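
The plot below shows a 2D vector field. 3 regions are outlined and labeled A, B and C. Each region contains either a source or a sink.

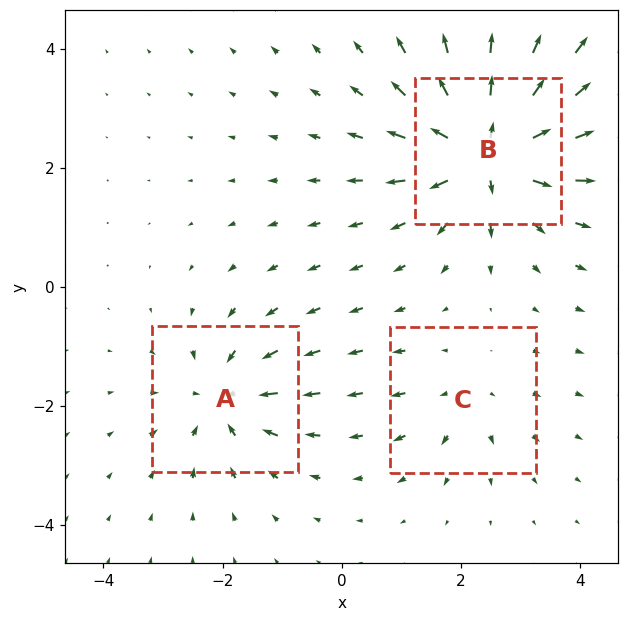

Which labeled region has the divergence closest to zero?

Divergence at each region's feature centre — A: about -4, B: about +6, C: about +2. Region C is closest to zero.

C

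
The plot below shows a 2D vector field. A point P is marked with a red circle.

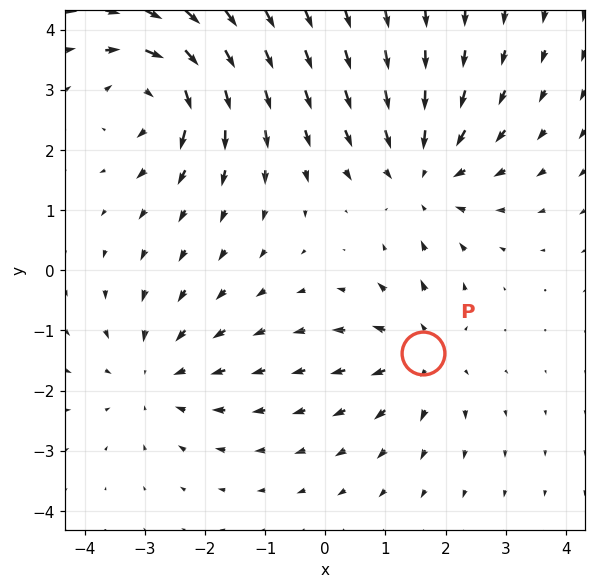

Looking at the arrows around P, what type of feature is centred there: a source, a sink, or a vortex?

source

At P (1.6, -1.4) the arrows spread outward. Divergence about +3, curl ≈0 — positive divergence with near-zero curl is a source.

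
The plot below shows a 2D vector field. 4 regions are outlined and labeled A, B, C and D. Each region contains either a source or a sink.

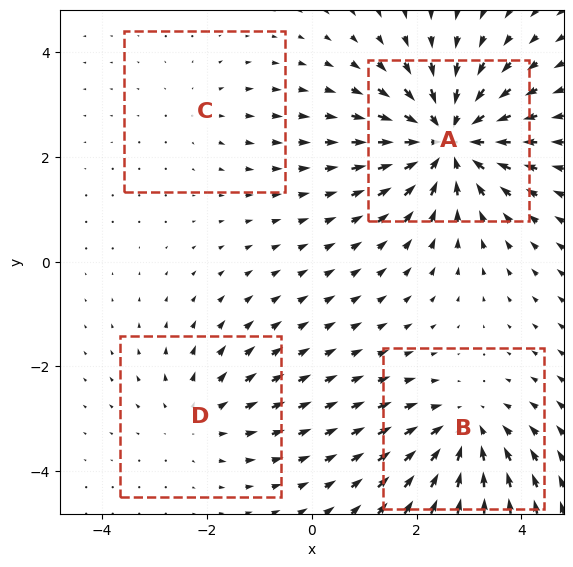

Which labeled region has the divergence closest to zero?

Divergence at each region's feature centre — A: about -7, B: about -4, C: about +2, D: about +3. Region C is closest to zero.

C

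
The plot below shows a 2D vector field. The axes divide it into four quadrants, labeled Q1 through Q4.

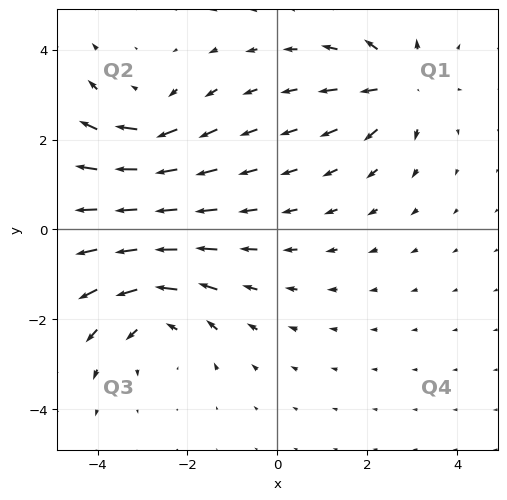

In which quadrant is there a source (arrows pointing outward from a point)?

The source sits at approximately (2.7, 3.2), which lies in quadrant Q1. The divergence there is about +5, positive as expected for a source.

Q1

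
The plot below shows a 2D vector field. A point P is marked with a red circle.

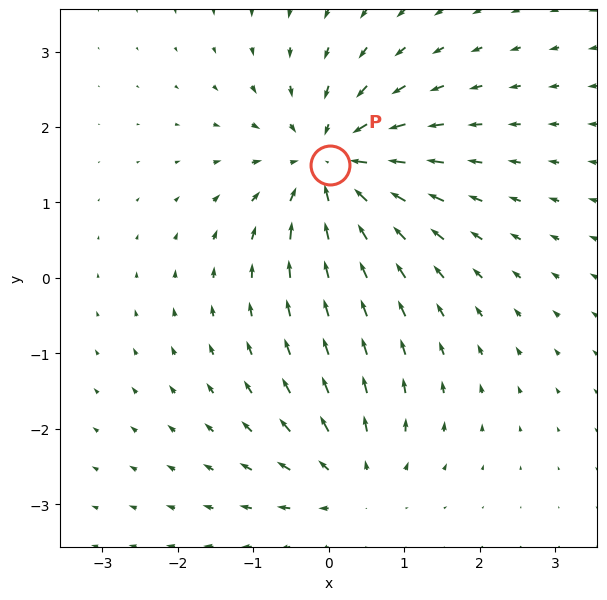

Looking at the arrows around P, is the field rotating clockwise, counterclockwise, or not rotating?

Near P at (0.0, 1.5) the arrows show no circulation. The curl there is ≈0.

not rotating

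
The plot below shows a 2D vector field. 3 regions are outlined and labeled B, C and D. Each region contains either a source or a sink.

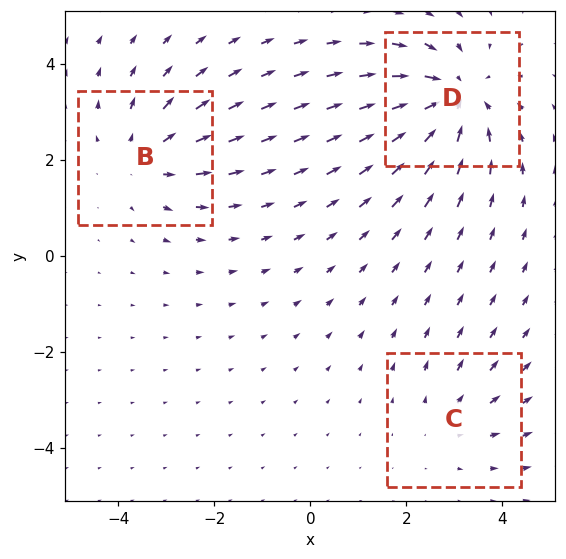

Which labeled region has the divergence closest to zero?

C

Divergence at each region's feature centre — B: about +3, C: about +2, D: about -4. Region C is closest to zero.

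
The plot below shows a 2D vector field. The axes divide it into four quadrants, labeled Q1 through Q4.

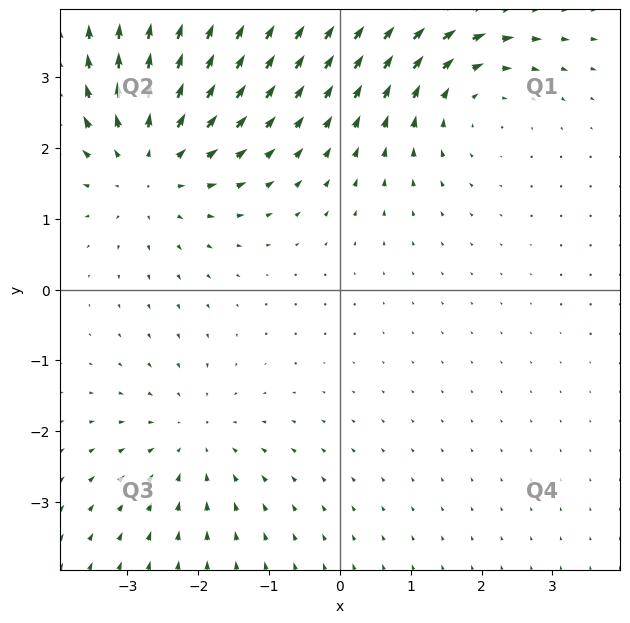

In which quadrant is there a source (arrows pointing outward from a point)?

The source sits at approximately (-2.7, 1.8), which lies in quadrant Q2. The divergence there is about +4, positive as expected for a source.

Q2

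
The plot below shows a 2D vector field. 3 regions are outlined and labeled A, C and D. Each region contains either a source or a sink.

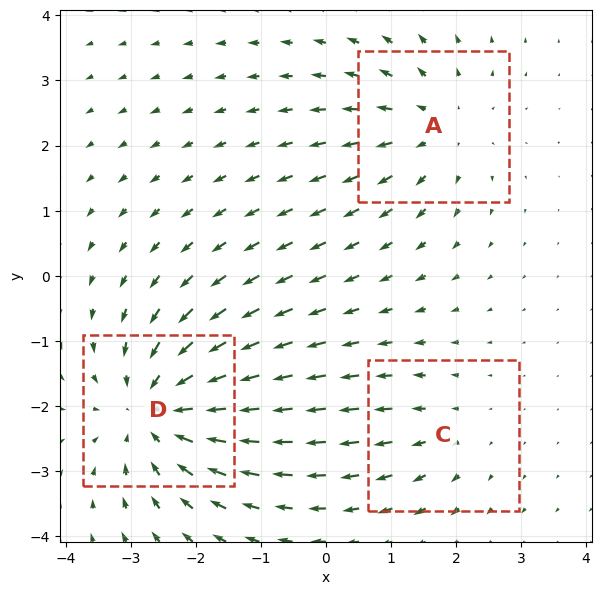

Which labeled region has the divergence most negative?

Divergence at each region's feature centre — A: about +3, C: about +2, D: about -5. Region D is most negative.

D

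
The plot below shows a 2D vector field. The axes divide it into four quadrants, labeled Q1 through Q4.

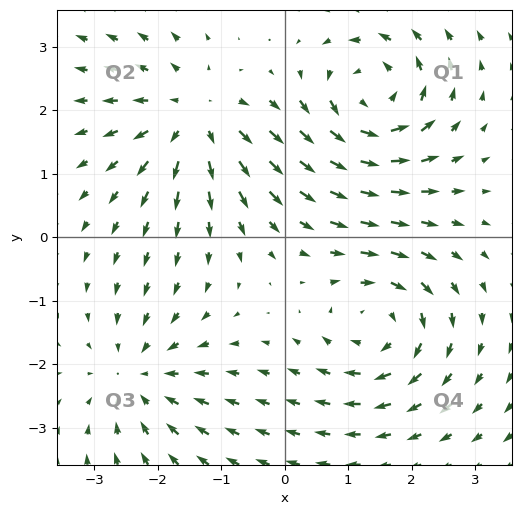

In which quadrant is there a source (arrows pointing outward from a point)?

Q2

The source sits at approximately (-1.4, 1.9), which lies in quadrant Q2. The divergence there is about +5, positive as expected for a source.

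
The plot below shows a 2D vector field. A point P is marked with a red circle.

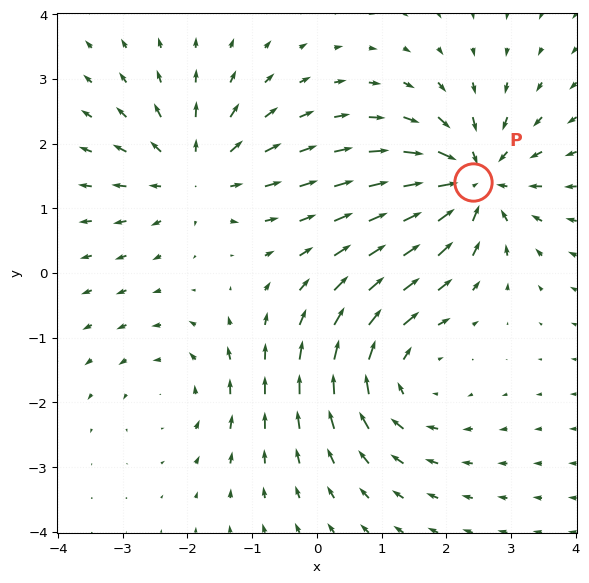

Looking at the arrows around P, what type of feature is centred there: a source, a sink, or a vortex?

sink

At P (2.4, 1.4) the arrows converge inward. Divergence about -5, curl ≈0 — negative divergence with near-zero curl is a sink.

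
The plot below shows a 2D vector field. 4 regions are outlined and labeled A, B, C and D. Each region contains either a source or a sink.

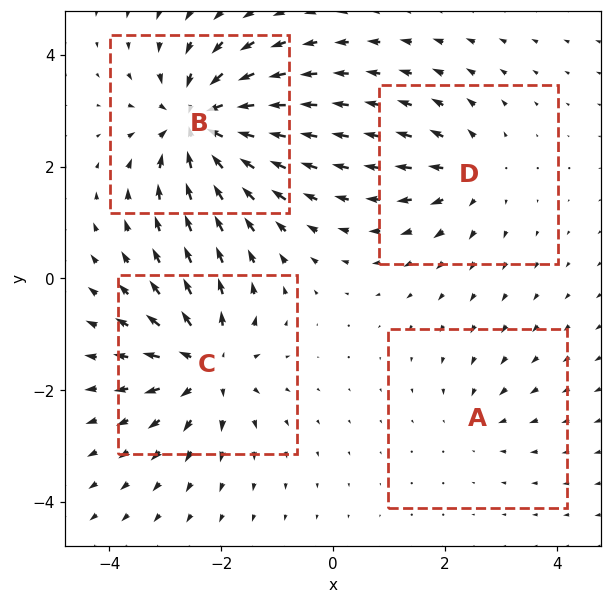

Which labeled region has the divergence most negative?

B

Divergence at each region's feature centre — A: about -2, B: about -8, C: about +6, D: about +4. Region B is most negative.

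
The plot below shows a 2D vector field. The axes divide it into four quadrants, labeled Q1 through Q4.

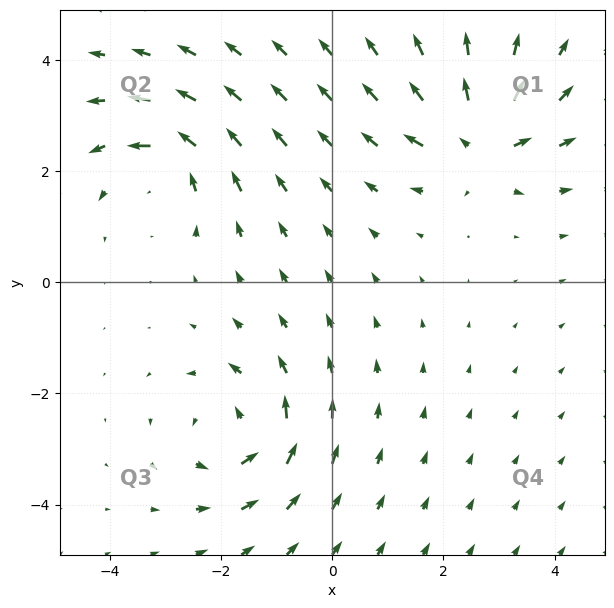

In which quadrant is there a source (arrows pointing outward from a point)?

The source sits at approximately (2.7, 2.5), which lies in quadrant Q1. The divergence there is about +6, positive as expected for a source.

Q1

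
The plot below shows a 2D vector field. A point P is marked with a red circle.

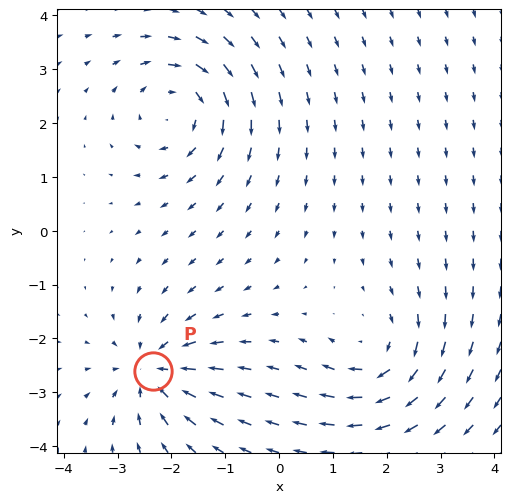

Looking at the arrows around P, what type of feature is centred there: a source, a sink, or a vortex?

sink

At P (-2.3, -2.6) the arrows converge inward. Divergence about -6, curl ≈0 — negative divergence with near-zero curl is a sink.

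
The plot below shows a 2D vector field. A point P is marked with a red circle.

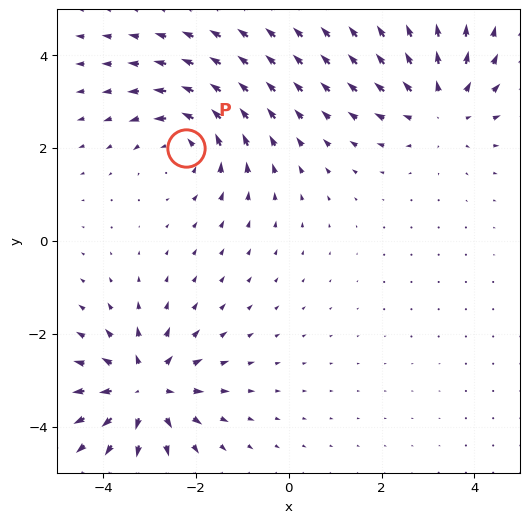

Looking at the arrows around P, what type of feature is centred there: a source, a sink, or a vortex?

At P (-2.2, 2.0) the arrows circulate counterclockwise. Divergence ≈0, curl about +4 — near-zero divergence with nonzero curl is a vortex.

vortex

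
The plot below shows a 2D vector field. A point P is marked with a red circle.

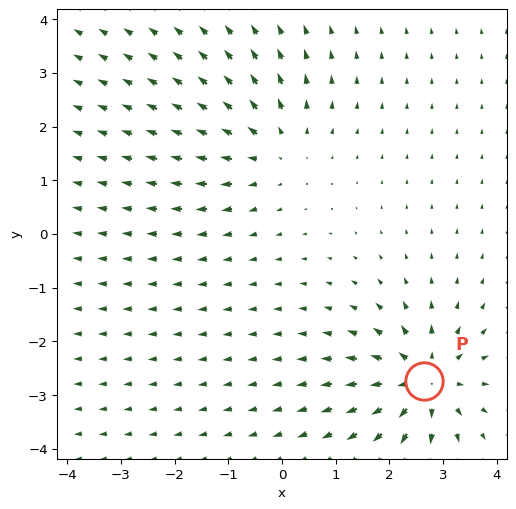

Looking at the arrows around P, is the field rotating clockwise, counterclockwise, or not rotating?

not rotating

Near P at (2.6, -2.7) the arrows show no circulation. The curl there is ≈0.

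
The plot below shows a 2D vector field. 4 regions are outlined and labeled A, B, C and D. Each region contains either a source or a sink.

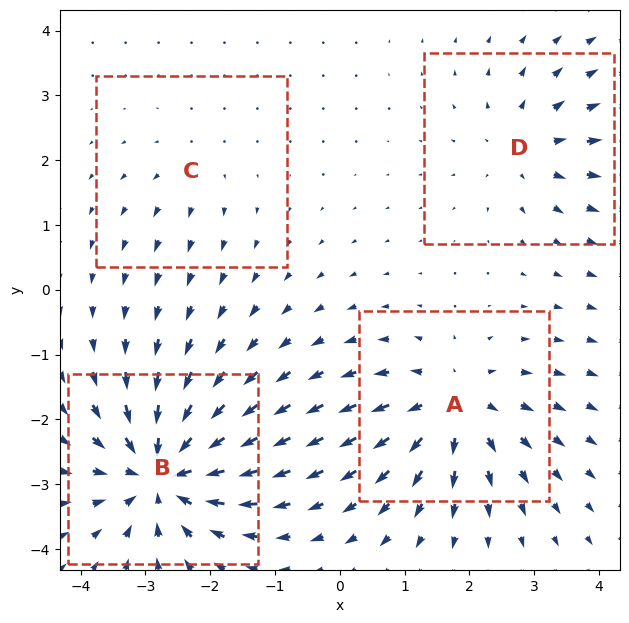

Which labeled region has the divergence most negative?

B

Divergence at each region's feature centre — A: about +6, B: about -8, C: about +2, D: about +4. Region B is most negative.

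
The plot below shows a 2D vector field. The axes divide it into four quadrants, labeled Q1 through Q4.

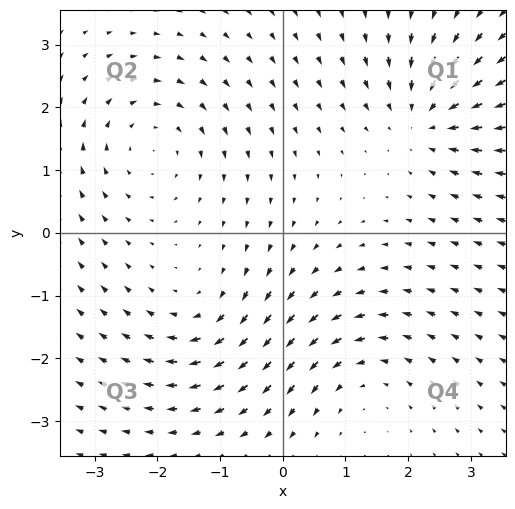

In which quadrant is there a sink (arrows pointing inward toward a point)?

The sink sits at approximately (2.3, 1.8), which lies in quadrant Q1. The divergence there is about -5, negative as expected for a sink.

Q1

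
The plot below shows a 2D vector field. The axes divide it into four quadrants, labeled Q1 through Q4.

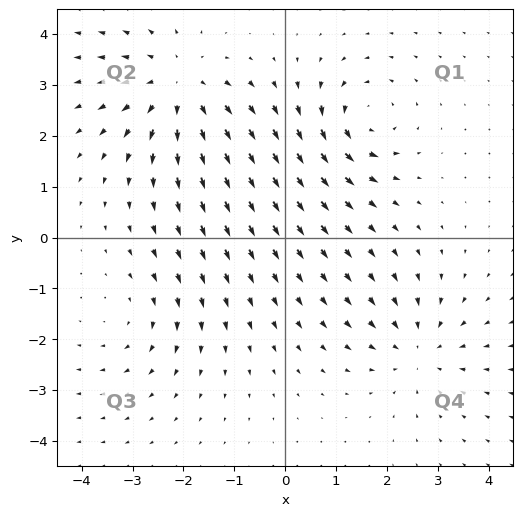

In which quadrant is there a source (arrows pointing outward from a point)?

Q2

The source sits at approximately (-2.1, 3.0), which lies in quadrant Q2. The divergence there is about +4, positive as expected for a source.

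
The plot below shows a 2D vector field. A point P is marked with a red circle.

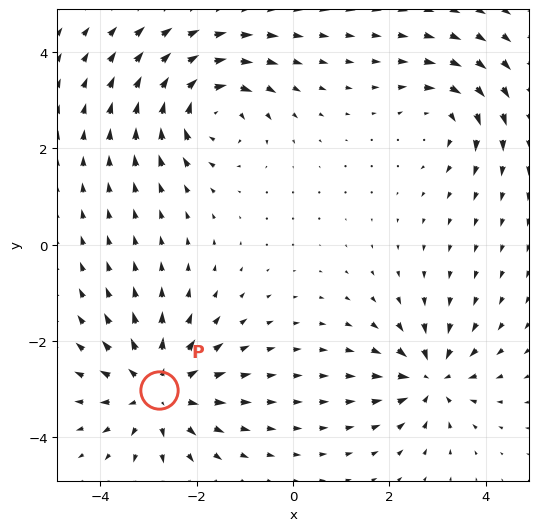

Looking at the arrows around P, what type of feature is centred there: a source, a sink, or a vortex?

source

At P (-2.8, -3.0) the arrows spread outward. Divergence about +5, curl ≈0 — positive divergence with near-zero curl is a source.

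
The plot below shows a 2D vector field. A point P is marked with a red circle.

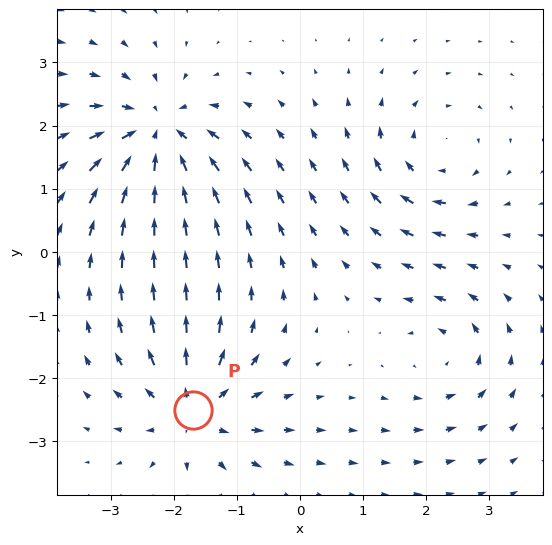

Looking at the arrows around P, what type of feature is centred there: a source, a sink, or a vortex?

source

At P (-1.7, -2.5) the arrows spread outward. Divergence about +5, curl ≈0 — positive divergence with near-zero curl is a source.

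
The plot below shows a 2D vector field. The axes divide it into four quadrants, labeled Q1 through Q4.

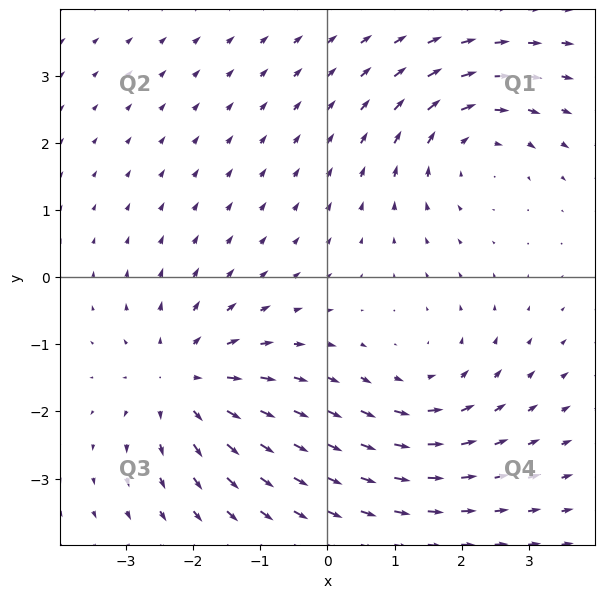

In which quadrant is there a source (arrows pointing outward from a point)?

Q3

The source sits at approximately (-2.1, -1.5), which lies in quadrant Q3. The divergence there is about +3, positive as expected for a source.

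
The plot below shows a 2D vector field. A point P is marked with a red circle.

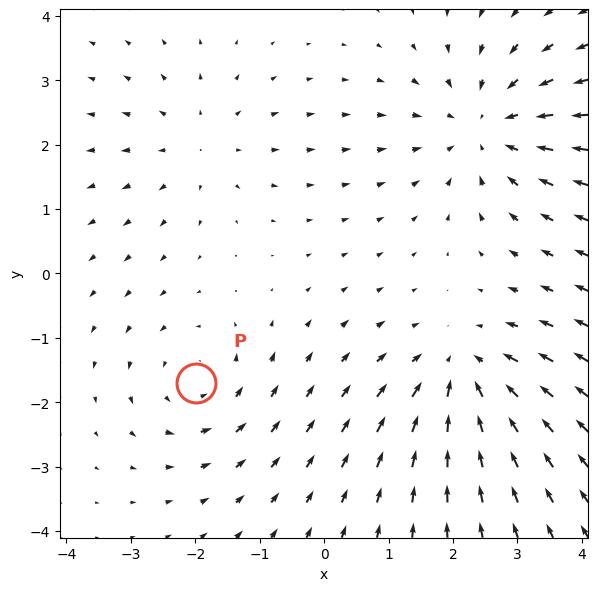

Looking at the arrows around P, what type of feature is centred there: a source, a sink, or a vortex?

vortex

At P (-2.0, -1.7) the arrows circulate counterclockwise. Divergence ≈0, curl about +3 — near-zero divergence with nonzero curl is a vortex.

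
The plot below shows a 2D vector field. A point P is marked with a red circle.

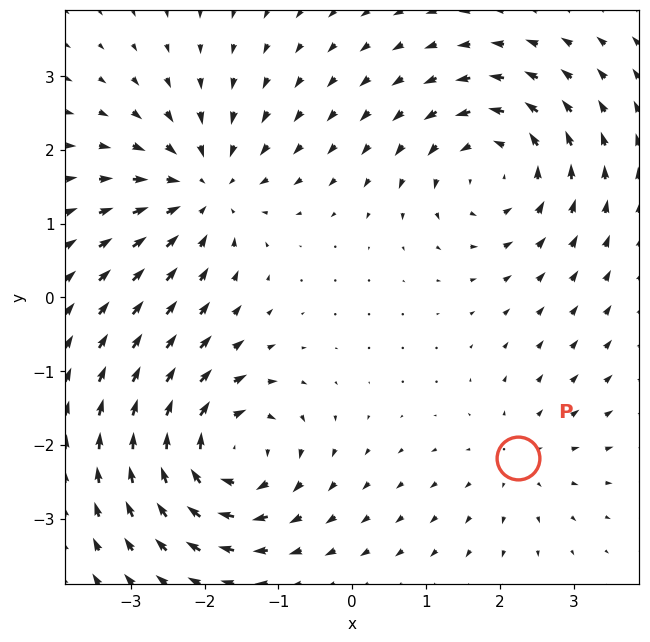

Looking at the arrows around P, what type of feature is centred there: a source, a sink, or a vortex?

source

At P (2.2, -2.2) the arrows spread outward. Divergence about +2, curl ≈0 — positive divergence with near-zero curl is a source.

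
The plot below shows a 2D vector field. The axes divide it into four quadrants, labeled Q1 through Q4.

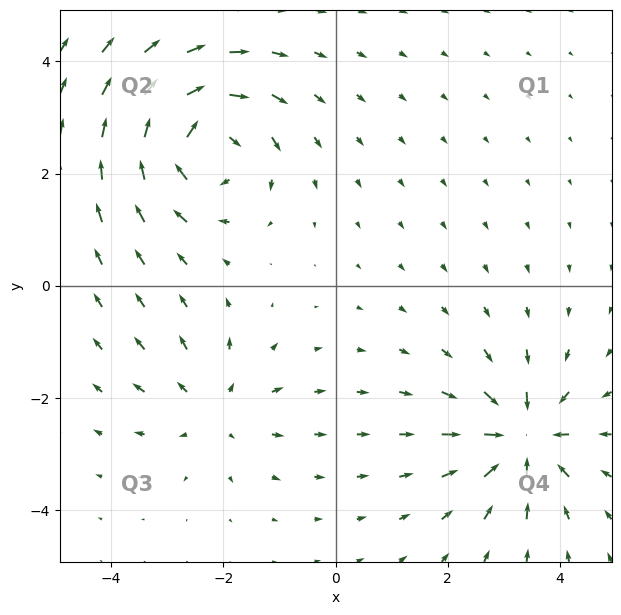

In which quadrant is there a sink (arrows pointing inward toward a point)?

The sink sits at approximately (3.3, -2.7), which lies in quadrant Q4. The divergence there is about -6, negative as expected for a sink.

Q4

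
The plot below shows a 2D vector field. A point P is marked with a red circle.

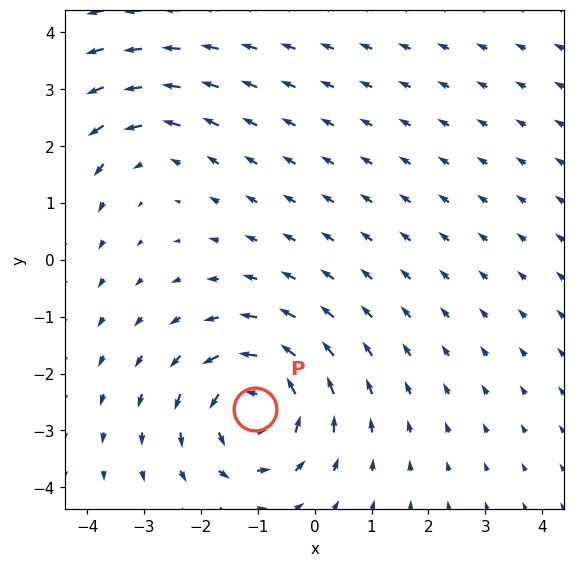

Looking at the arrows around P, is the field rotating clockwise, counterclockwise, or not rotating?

counterclockwise

Near P at (-1.0, -2.6) the arrows circulate counterclockwise. The curl (z-component) there is about +5; positive curl means counterclockwise rotation.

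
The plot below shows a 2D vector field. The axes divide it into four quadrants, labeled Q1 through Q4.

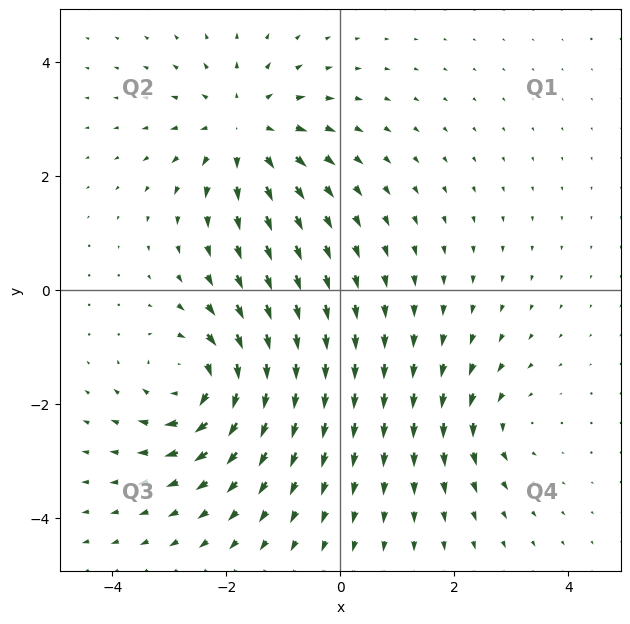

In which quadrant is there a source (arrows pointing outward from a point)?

The source sits at approximately (-1.7, 2.8), which lies in quadrant Q2. The divergence there is about +4, positive as expected for a source.

Q2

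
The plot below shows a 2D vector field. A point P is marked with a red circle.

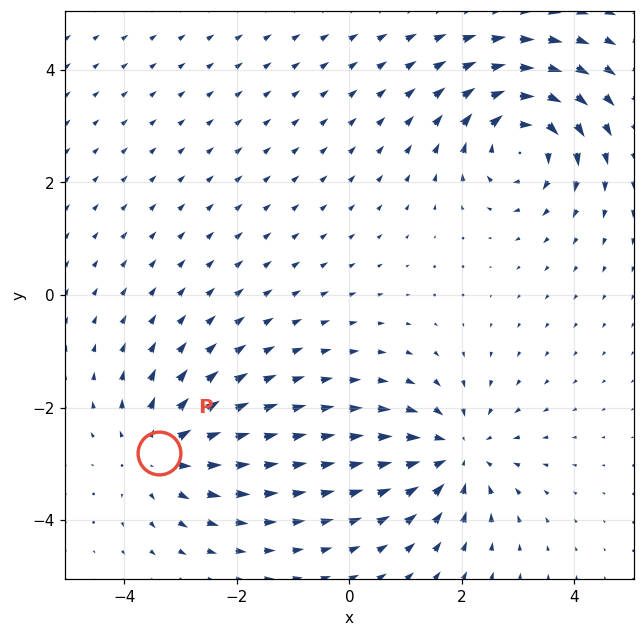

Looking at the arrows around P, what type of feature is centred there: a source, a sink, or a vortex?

source

At P (-3.4, -2.8) the arrows spread outward. Divergence about +4, curl ≈0 — positive divergence with near-zero curl is a source.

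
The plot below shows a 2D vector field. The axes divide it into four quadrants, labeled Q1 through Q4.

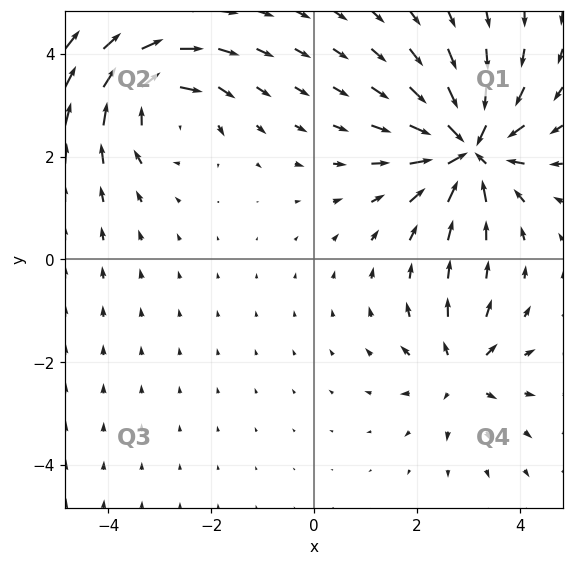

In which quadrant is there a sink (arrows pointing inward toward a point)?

Q1

The sink sits at approximately (3.0, 2.2), which lies in quadrant Q1. The divergence there is about -6, negative as expected for a sink.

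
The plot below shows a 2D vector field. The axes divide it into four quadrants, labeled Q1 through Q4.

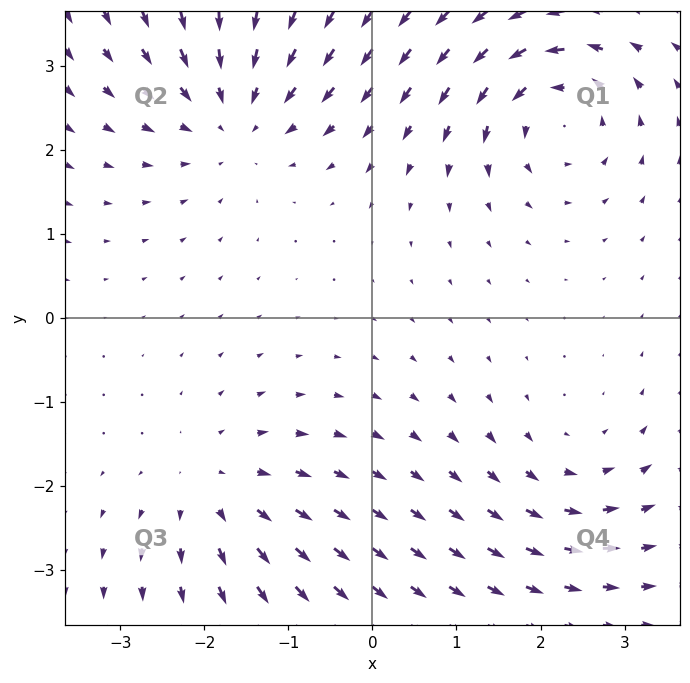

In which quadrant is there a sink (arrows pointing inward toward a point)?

The sink sits at approximately (-1.6, 2.4), which lies in quadrant Q2. The divergence there is about -4, negative as expected for a sink.

Q2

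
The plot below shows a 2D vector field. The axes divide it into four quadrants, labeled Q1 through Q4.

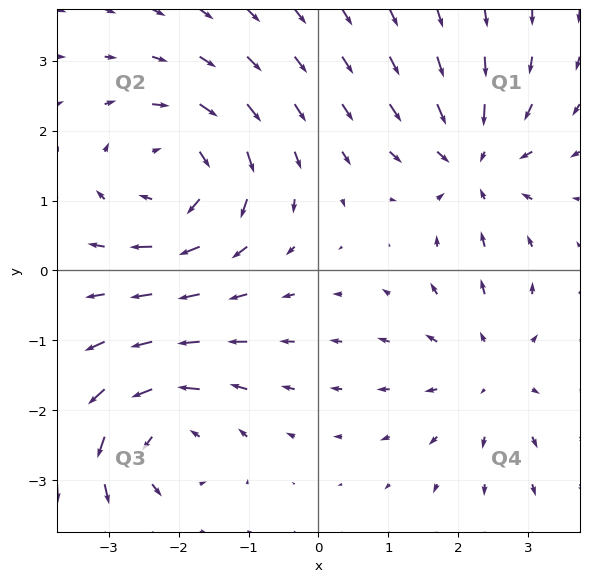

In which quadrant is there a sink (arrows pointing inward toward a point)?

Q1

The sink sits at approximately (2.2, 1.5), which lies in quadrant Q1. The divergence there is about -5, negative as expected for a sink.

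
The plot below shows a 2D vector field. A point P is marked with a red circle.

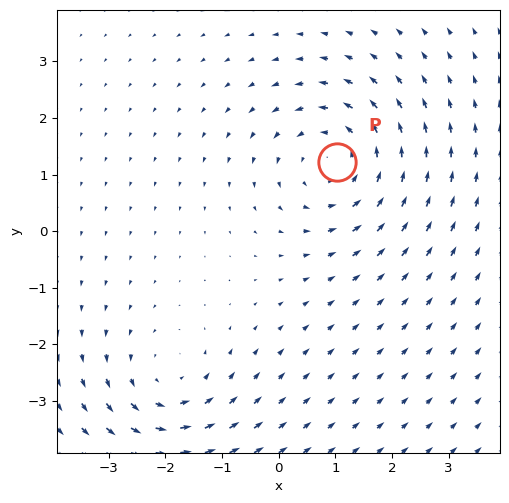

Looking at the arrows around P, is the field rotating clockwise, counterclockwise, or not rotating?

counterclockwise

Near P at (1.0, 1.2) the arrows circulate counterclockwise. The curl (z-component) there is about +4; positive curl means counterclockwise rotation.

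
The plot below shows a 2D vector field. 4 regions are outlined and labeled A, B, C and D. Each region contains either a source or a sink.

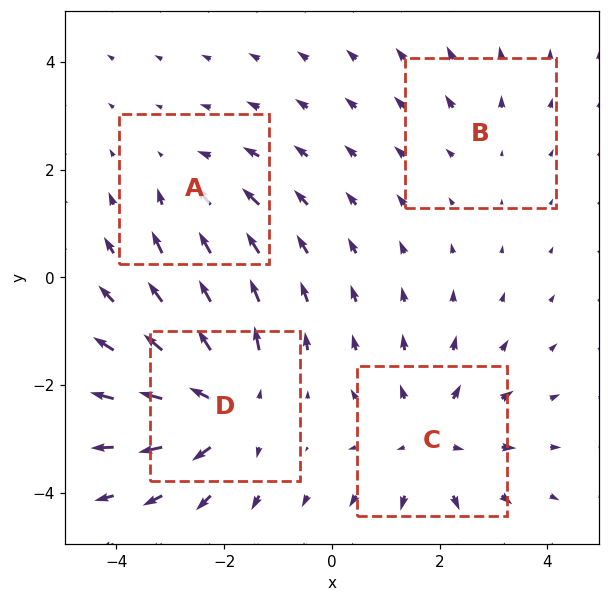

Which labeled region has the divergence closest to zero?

Divergence at each region's feature centre — A: about -3, B: about +2, C: about +4, D: about +6. Region B is closest to zero.

B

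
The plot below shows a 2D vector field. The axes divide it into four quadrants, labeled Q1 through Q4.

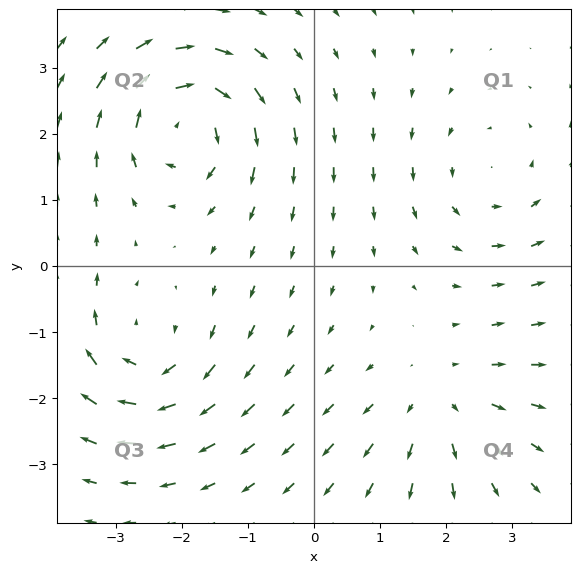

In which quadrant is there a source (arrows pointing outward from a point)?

Q4

The source sits at approximately (1.9, -2.1), which lies in quadrant Q4. The divergence there is about +3, positive as expected for a source.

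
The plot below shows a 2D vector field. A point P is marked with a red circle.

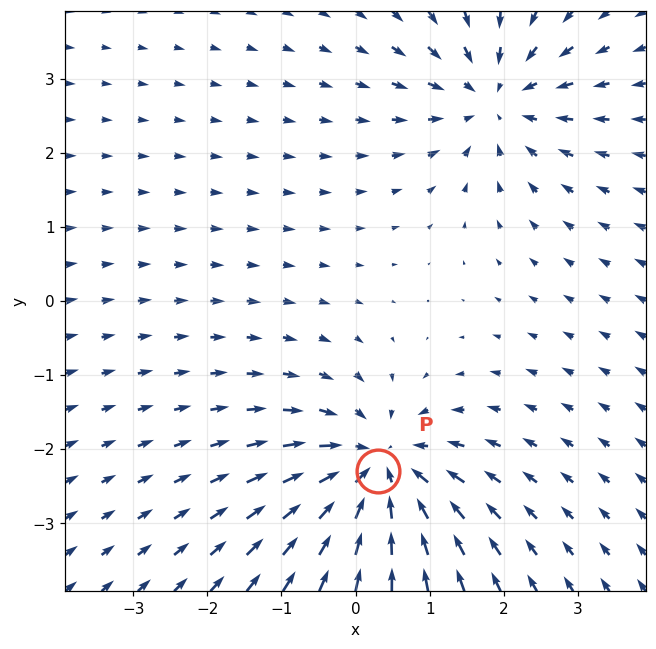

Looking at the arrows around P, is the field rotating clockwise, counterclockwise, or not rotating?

Near P at (0.3, -2.3) the arrows show no circulation. The curl there is ≈0.

not rotating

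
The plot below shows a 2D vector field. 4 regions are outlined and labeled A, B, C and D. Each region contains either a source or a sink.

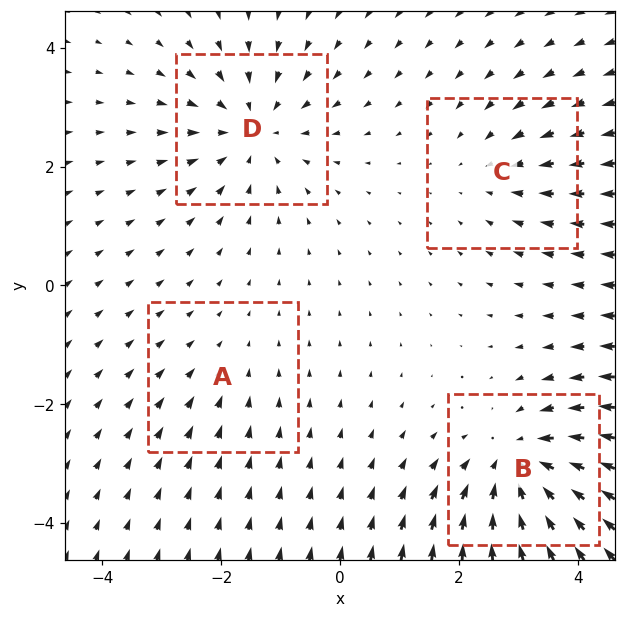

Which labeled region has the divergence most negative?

B

Divergence at each region's feature centre — A: about -2, B: about -6, C: about -3, D: about -5. Region B is most negative.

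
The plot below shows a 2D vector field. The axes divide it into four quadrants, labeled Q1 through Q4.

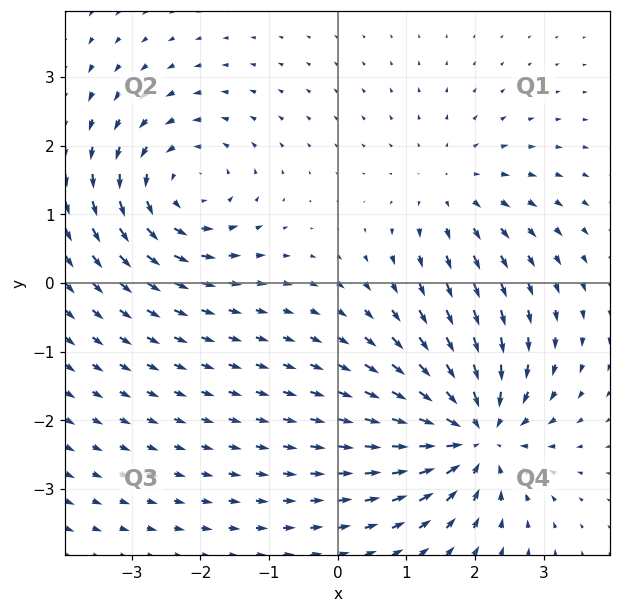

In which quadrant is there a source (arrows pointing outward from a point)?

Q1

The source sits at approximately (1.7, 1.3), which lies in quadrant Q1. The divergence there is about +2, positive as expected for a source.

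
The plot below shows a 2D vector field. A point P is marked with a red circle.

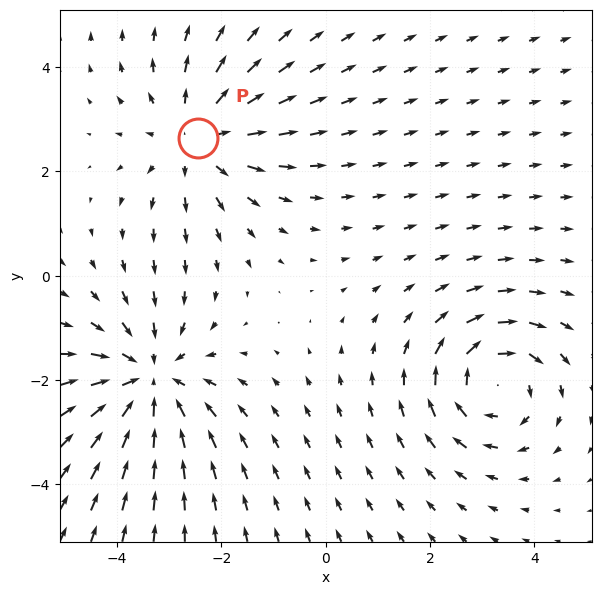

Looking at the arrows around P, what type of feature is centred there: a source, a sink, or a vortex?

source

At P (-2.5, 2.6) the arrows spread outward. Divergence about +3, curl ≈0 — positive divergence with near-zero curl is a source.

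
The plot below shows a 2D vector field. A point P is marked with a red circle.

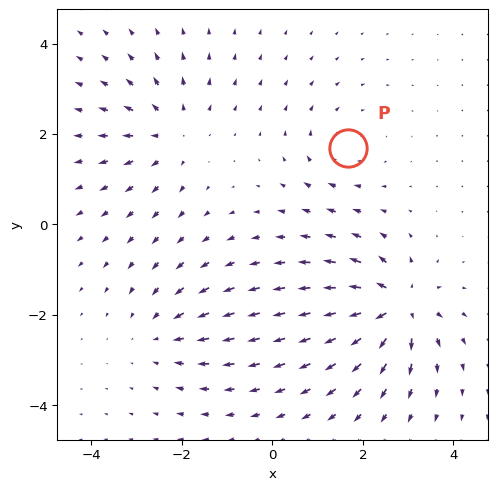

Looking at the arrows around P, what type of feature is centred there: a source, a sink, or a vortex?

At P (1.7, 1.7) the arrows circulate clockwise. Divergence ≈0, curl about -3 — near-zero divergence with nonzero curl is a vortex.

vortex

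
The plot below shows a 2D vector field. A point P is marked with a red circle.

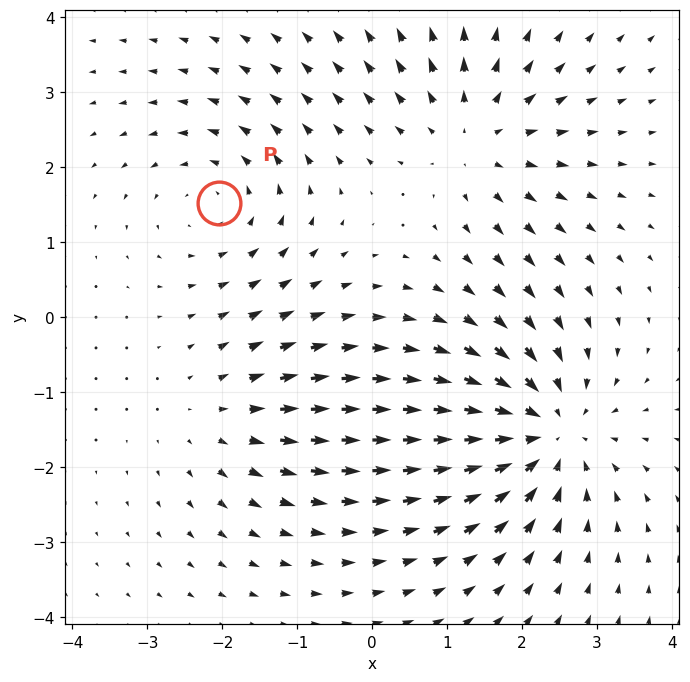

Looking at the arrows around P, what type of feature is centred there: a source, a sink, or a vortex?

vortex

At P (-2.0, 1.5) the arrows circulate counterclockwise. Divergence ≈0, curl about +3 — near-zero divergence with nonzero curl is a vortex.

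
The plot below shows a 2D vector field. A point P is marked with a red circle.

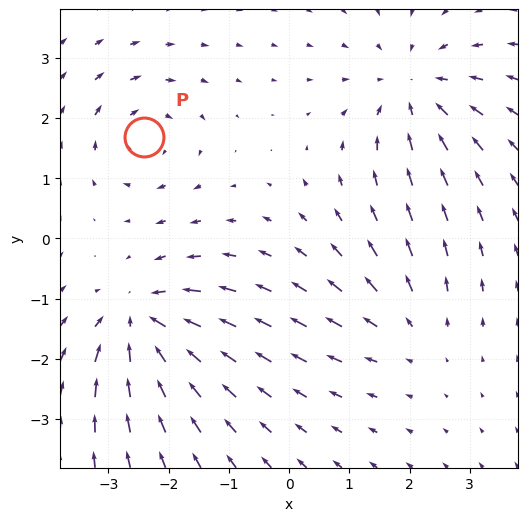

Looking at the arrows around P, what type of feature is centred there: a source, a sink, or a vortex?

At P (-2.4, 1.7) the arrows circulate clockwise. Divergence ≈0, curl about -4 — near-zero divergence with nonzero curl is a vortex.

vortex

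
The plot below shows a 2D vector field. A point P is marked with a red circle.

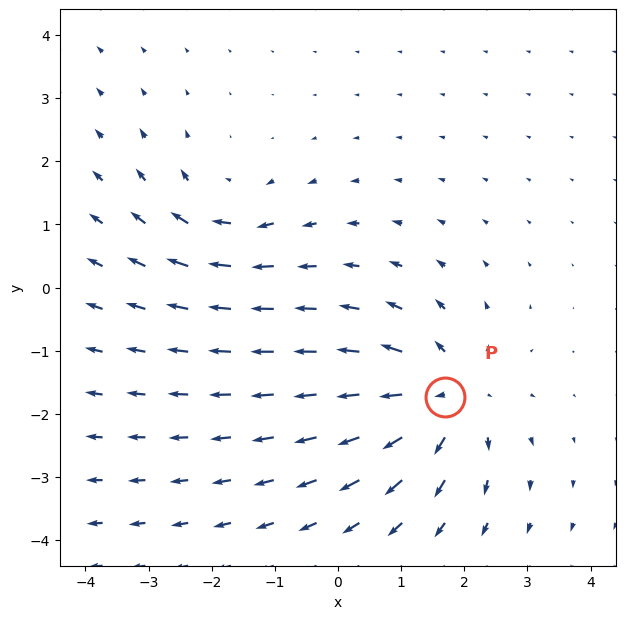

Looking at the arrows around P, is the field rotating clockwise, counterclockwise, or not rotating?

Near P at (1.7, -1.7) the arrows show no circulation. The curl there is ≈0.

not rotating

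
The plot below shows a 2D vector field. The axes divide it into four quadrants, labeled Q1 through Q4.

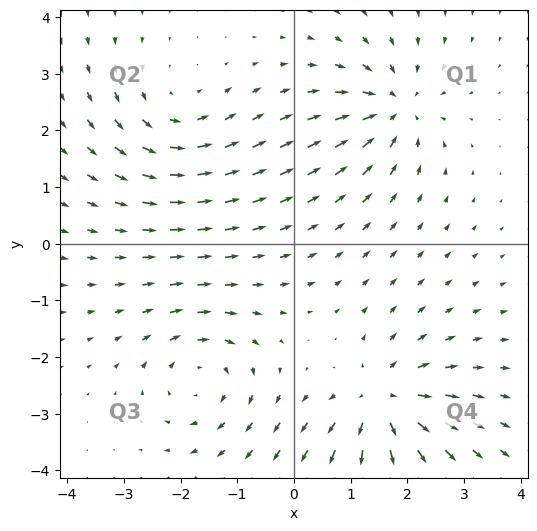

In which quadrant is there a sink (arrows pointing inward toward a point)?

The sink sits at approximately (1.8, 2.4), which lies in quadrant Q1. The divergence there is about -5, negative as expected for a sink.

Q1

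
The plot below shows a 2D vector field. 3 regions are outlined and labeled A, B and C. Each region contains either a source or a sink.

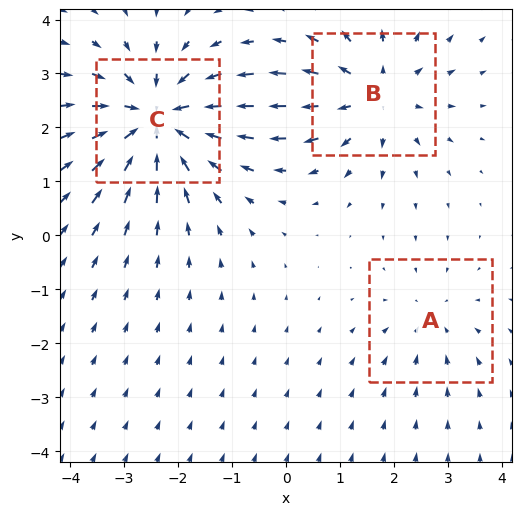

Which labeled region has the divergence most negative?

Divergence at each region's feature centre — A: about -2, B: about +3, C: about -5. Region C is most negative.

C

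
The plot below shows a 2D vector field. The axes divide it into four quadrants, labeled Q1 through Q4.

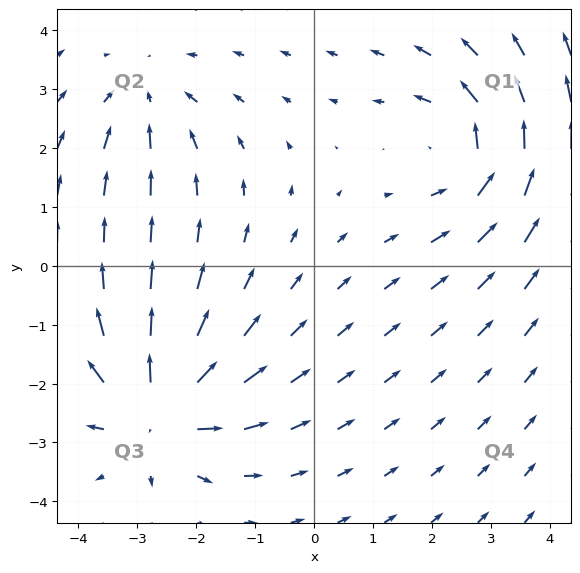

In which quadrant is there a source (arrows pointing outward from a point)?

The source sits at approximately (-2.6, -2.5), which lies in quadrant Q3. The divergence there is about +6, positive as expected for a source.

Q3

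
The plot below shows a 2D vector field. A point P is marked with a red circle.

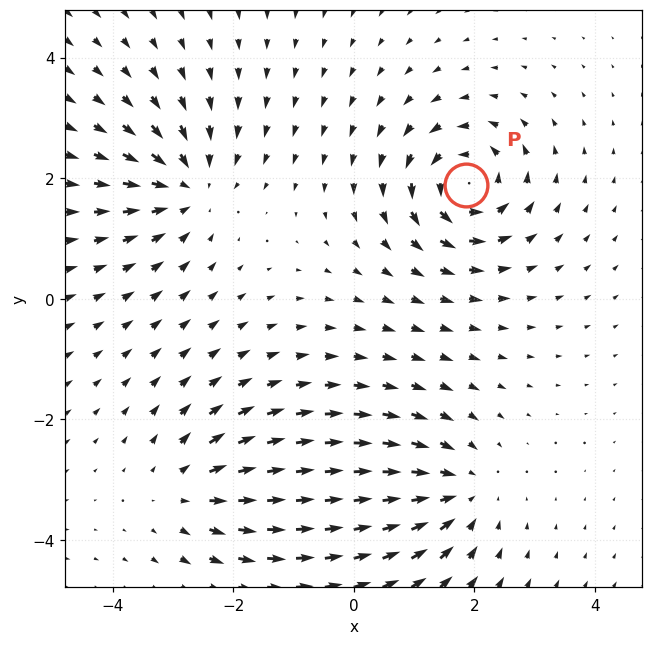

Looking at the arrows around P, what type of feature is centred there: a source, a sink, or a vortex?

vortex

At P (1.9, 1.9) the arrows circulate counterclockwise. Divergence ≈0, curl about +7 — near-zero divergence with nonzero curl is a vortex.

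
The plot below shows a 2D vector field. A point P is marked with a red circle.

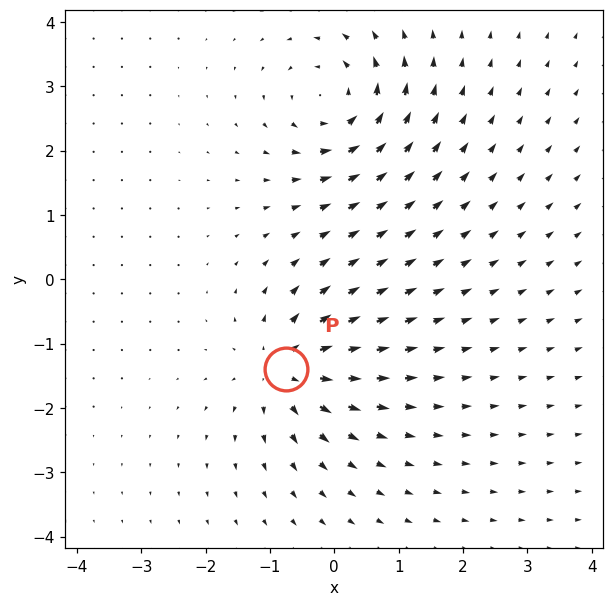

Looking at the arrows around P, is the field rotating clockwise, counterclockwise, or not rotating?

not rotating

Near P at (-0.7, -1.4) the arrows show no circulation. The curl there is ≈0.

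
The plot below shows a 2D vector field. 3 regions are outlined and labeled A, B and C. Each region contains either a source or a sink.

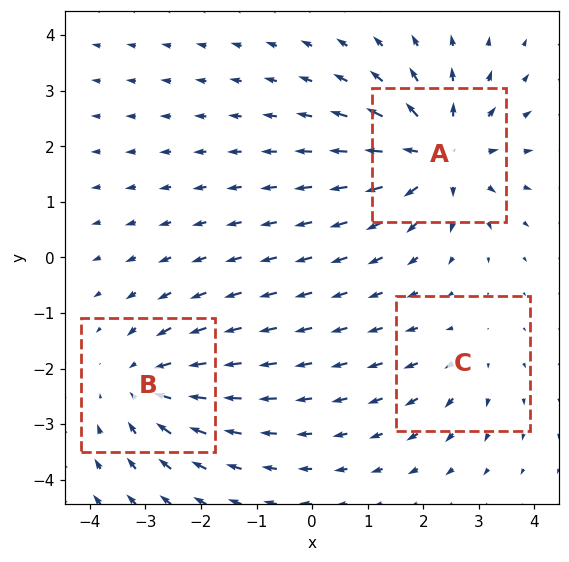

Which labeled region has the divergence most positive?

Divergence at each region's feature centre — A: about +5, B: about -3, C: about +2. Region A is most positive.

A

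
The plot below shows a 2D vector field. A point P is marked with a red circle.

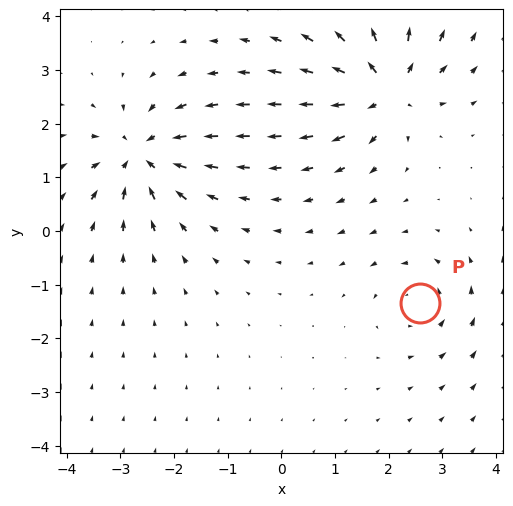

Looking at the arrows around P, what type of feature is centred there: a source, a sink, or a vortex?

vortex

At P (2.6, -1.3) the arrows circulate counterclockwise. Divergence ≈0, curl about +4 — near-zero divergence with nonzero curl is a vortex.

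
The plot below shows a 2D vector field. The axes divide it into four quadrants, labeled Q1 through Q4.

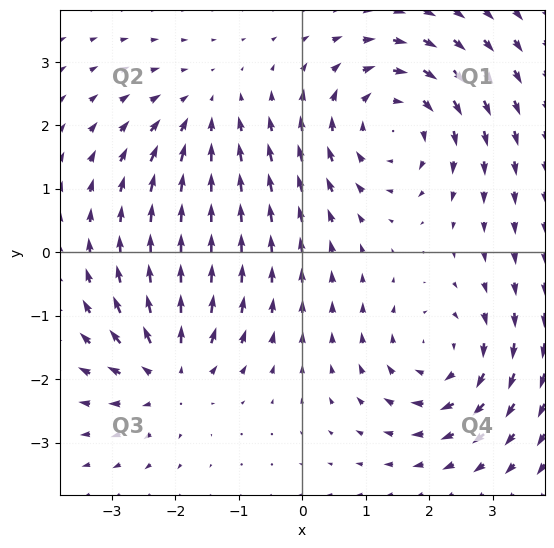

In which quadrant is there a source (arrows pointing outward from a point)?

The source sits at approximately (-2.1, -1.9), which lies in quadrant Q3. The divergence there is about +4, positive as expected for a source.

Q3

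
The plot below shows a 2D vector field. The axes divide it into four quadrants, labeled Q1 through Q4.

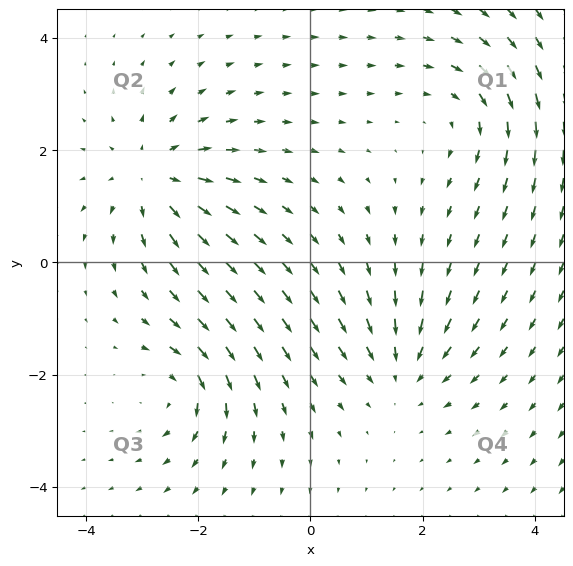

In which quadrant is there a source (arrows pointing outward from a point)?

Q2

The source sits at approximately (-2.8, 1.5), which lies in quadrant Q2. The divergence there is about +4, positive as expected for a source.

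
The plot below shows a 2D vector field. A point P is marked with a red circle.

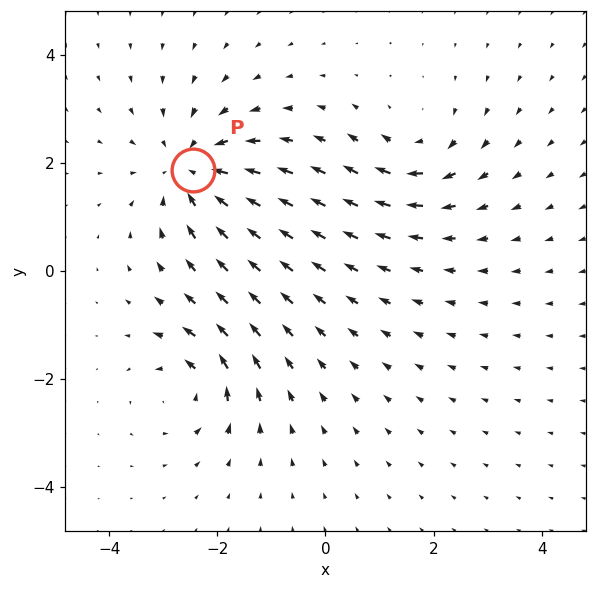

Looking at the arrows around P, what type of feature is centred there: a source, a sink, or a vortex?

At P (-2.5, 1.9) the arrows converge inward. Divergence about -5, curl ≈0 — negative divergence with near-zero curl is a sink.

sink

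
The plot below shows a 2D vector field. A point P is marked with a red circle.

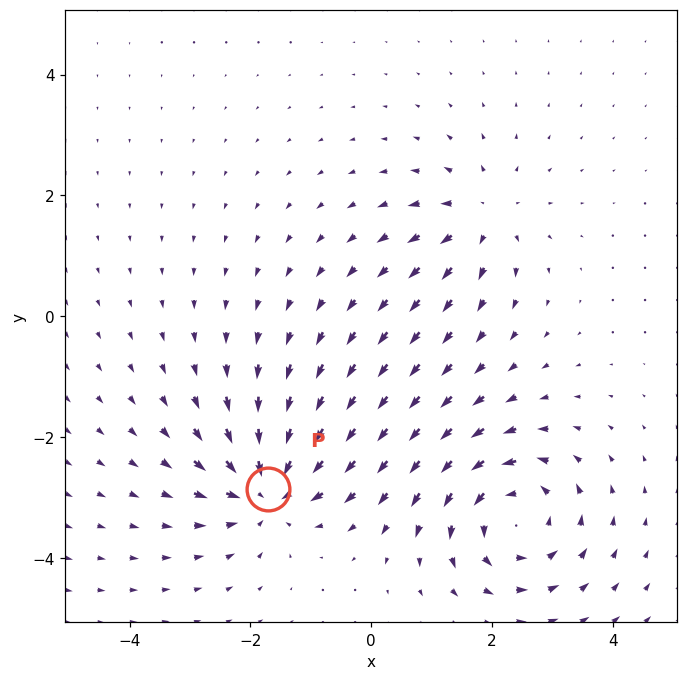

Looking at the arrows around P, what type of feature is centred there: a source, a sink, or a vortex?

sink

At P (-1.7, -2.9) the arrows converge inward. Divergence about -5, curl ≈0 — negative divergence with near-zero curl is a sink.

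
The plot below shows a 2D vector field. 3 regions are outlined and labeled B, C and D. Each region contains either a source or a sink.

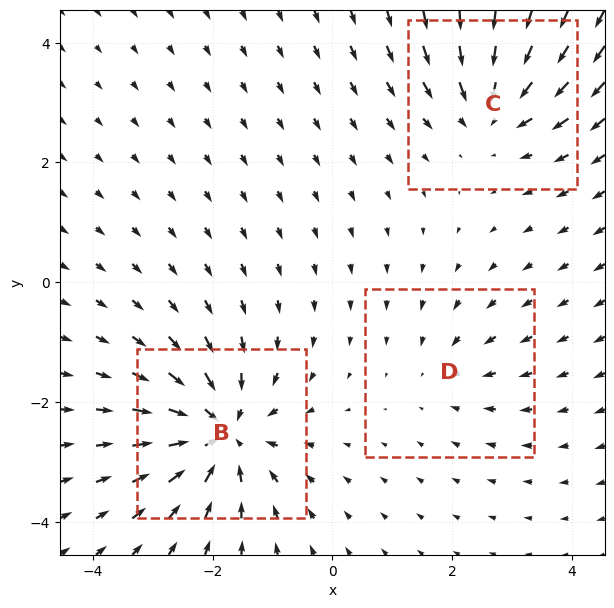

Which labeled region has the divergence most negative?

Divergence at each region's feature centre — B: about -5, C: about -4, D: about -2. Region B is most negative.

B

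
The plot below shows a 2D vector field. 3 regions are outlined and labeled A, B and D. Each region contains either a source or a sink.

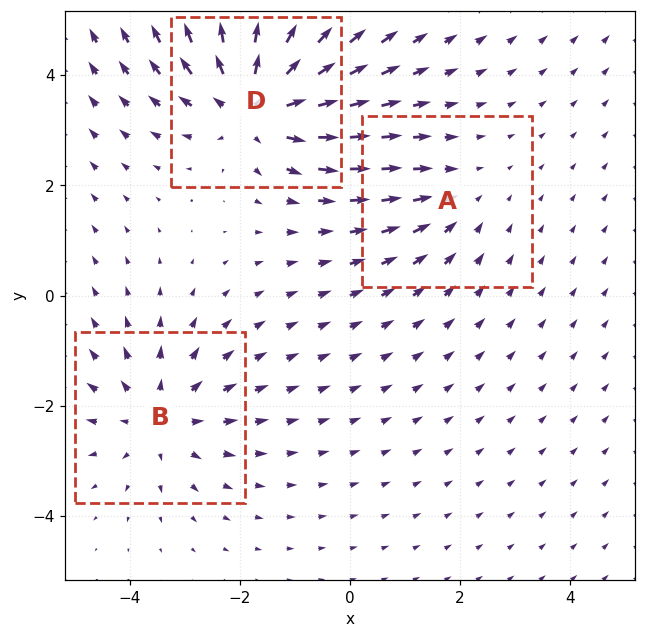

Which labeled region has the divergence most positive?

D

Divergence at each region's feature centre — A: about -2, B: about +3, D: about +5. Region D is most positive.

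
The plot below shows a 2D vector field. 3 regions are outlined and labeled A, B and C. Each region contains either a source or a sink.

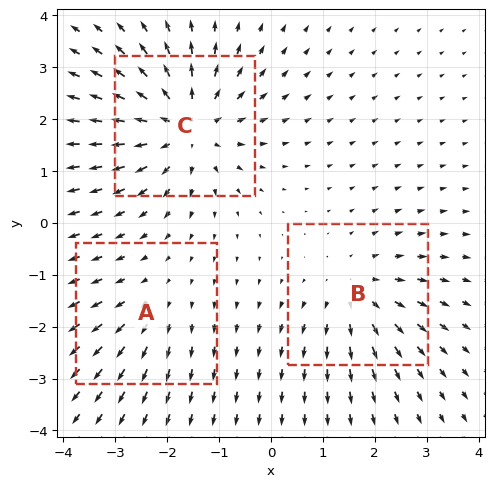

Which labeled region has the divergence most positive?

C

Divergence at each region's feature centre — A: about +2, B: about +3, C: about +4. Region C is most positive.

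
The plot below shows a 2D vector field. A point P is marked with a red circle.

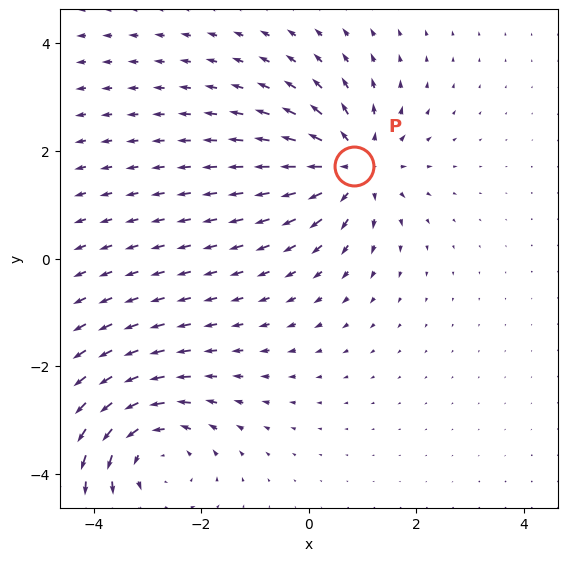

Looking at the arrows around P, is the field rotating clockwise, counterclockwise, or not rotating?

Near P at (0.8, 1.7) the arrows show no circulation. The curl there is ≈0.

not rotating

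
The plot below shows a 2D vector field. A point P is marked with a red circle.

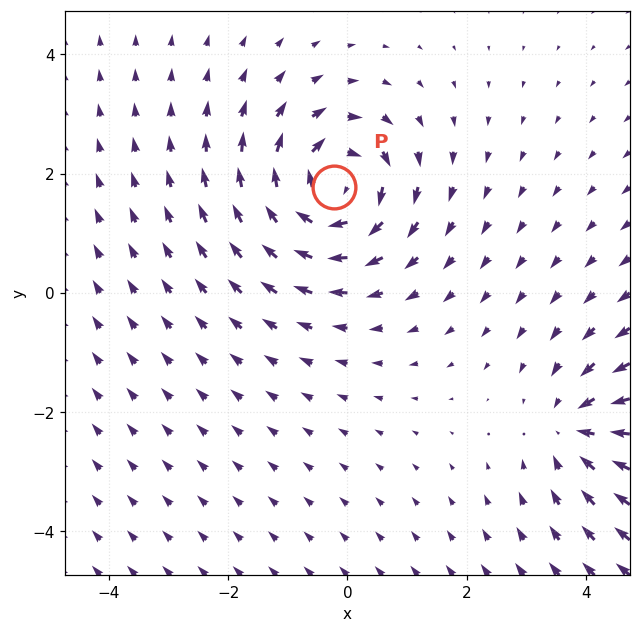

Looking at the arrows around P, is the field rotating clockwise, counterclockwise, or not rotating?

Near P at (-0.2, 1.8) the arrows circulate clockwise. The curl (z-component) there is about -6; negative curl means clockwise rotation.

clockwise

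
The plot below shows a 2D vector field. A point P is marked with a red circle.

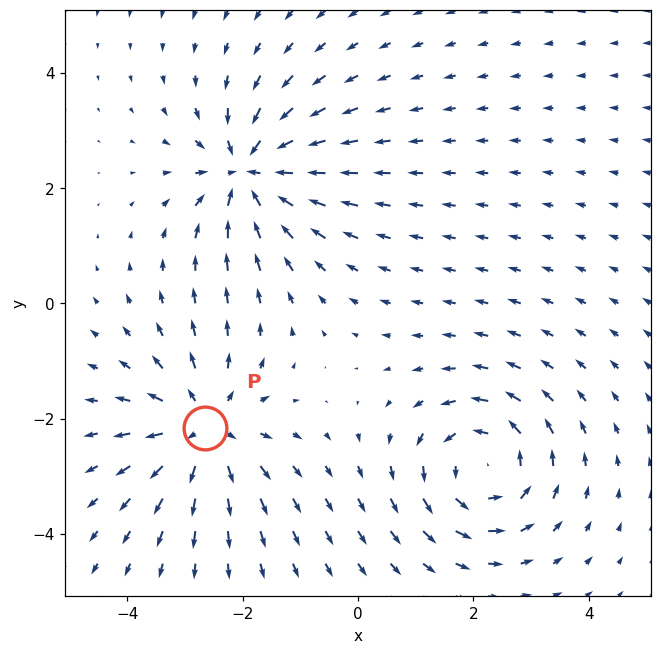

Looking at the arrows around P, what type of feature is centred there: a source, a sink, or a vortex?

At P (-2.6, -2.2) the arrows spread outward. Divergence about +5, curl ≈0 — positive divergence with near-zero curl is a source.

source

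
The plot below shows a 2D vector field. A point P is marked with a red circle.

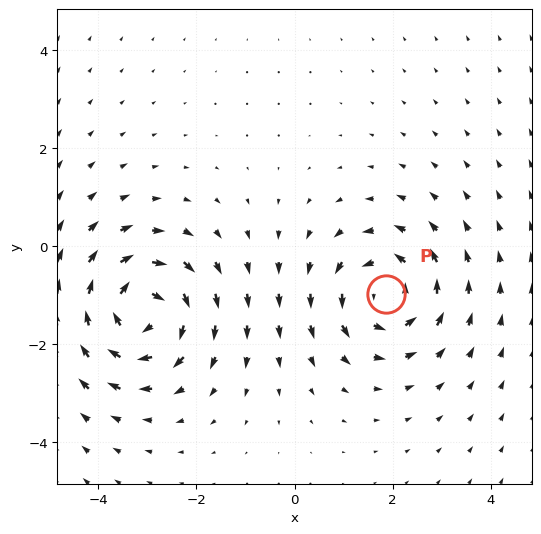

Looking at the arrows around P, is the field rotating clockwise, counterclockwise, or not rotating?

Near P at (1.9, -1.0) the arrows circulate counterclockwise. The curl (z-component) there is about +4; positive curl means counterclockwise rotation.

counterclockwise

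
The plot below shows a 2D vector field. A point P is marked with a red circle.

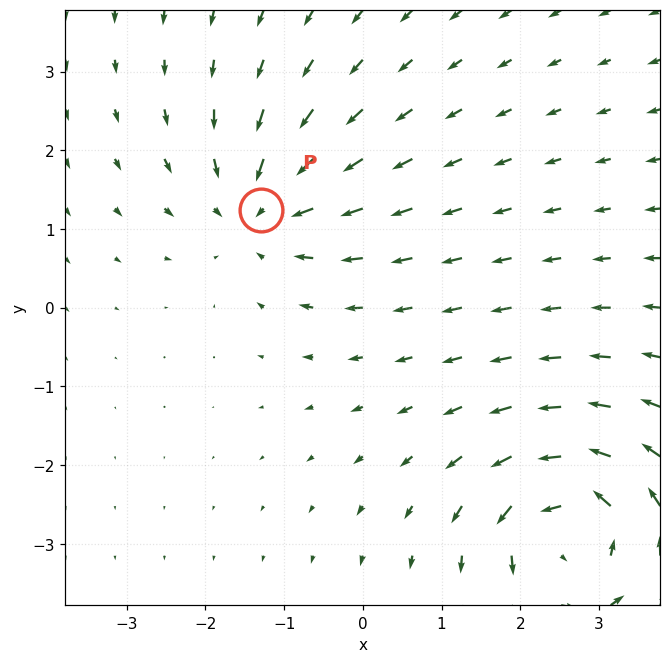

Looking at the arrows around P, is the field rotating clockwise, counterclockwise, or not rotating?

Near P at (-1.3, 1.2) the arrows show no circulation. The curl there is ≈0.

not rotating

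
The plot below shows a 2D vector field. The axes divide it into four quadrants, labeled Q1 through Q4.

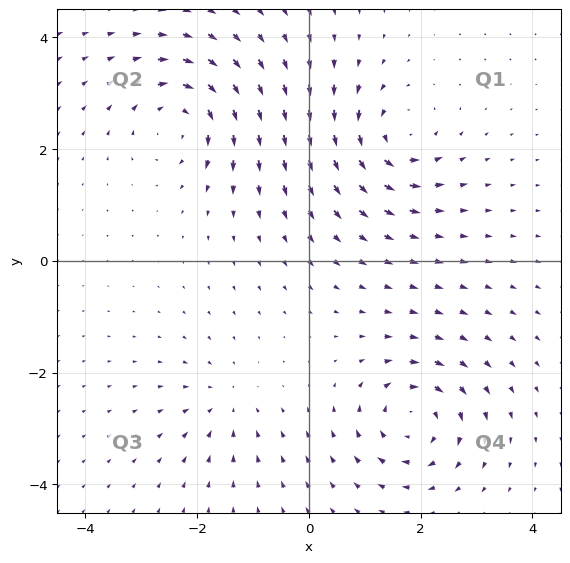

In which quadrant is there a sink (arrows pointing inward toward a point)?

The sink sits at approximately (-1.5, -2.5), which lies in quadrant Q3. The divergence there is about -4, negative as expected for a sink.

Q3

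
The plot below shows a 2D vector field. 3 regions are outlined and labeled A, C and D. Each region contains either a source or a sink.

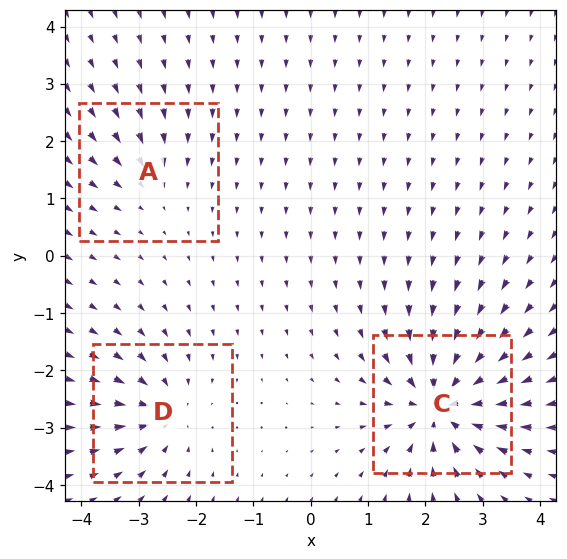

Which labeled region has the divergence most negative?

C

Divergence at each region's feature centre — A: about -2, C: about -7, D: about -4. Region C is most negative.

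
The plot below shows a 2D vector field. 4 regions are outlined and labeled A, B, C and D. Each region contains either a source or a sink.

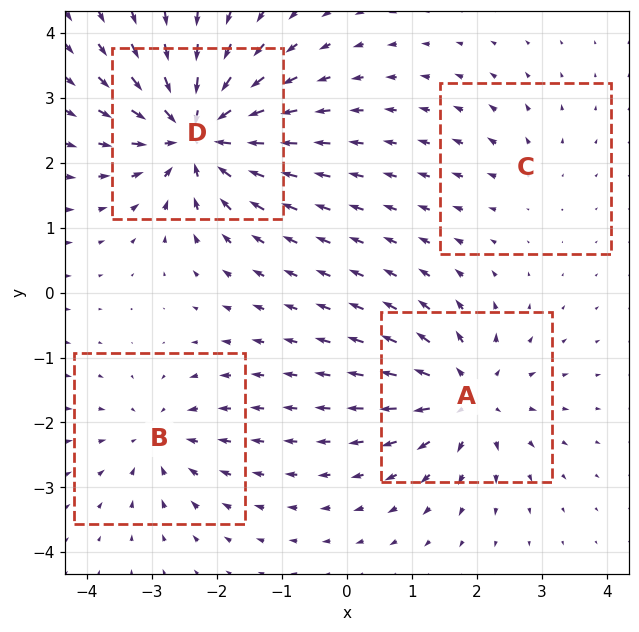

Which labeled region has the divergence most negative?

D

Divergence at each region's feature centre — A: about +6, B: about -4, C: about +2, D: about -8. Region D is most negative.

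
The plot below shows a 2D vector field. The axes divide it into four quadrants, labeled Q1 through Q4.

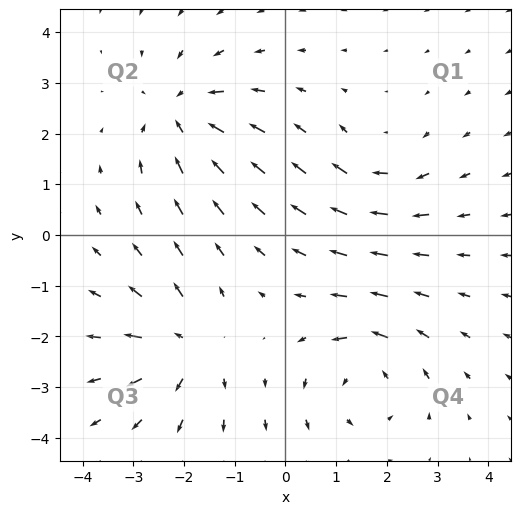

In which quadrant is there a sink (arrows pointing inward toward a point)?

The sink sits at approximately (-2.0, 2.4), which lies in quadrant Q2. The divergence there is about -4, negative as expected for a sink.

Q2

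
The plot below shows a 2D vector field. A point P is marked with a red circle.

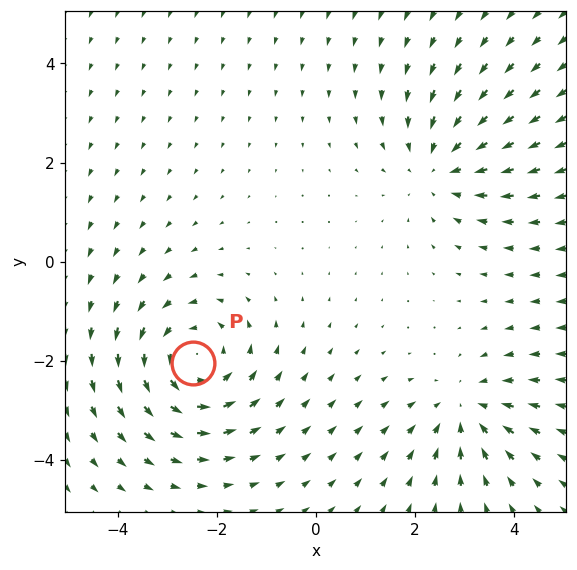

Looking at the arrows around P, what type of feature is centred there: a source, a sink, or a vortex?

At P (-2.5, -2.0) the arrows circulate counterclockwise. Divergence ≈0, curl about +4 — near-zero divergence with nonzero curl is a vortex.

vortex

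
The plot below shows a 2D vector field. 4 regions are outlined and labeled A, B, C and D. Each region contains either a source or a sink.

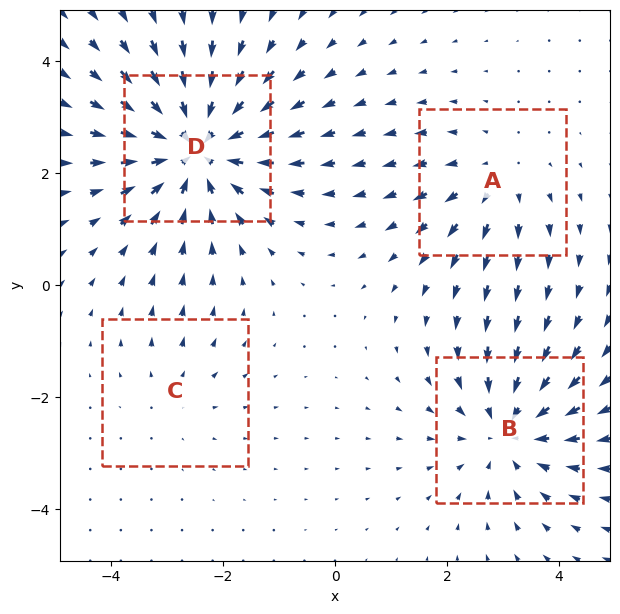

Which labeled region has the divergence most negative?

D

Divergence at each region's feature centre — A: about +3, B: about -4, C: about +2, D: about -6. Region D is most negative.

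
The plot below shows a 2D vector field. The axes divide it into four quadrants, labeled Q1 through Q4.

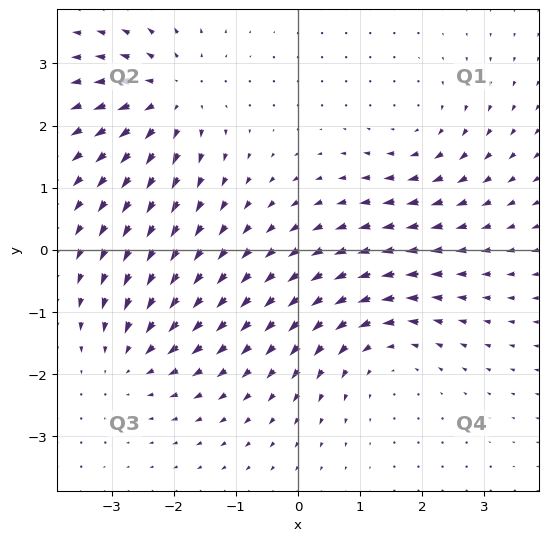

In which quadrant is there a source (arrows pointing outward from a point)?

The source sits at approximately (-2.1, 2.5), which lies in quadrant Q2. The divergence there is about +5, positive as expected for a source.

Q2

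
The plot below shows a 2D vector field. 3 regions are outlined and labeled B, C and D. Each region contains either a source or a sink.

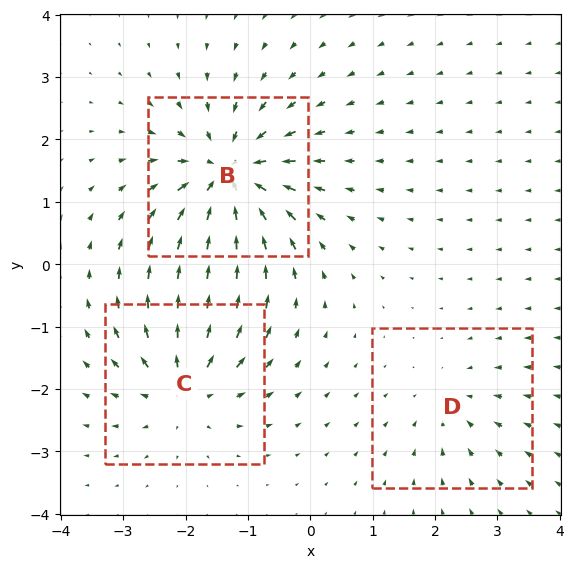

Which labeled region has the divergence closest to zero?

D

Divergence at each region's feature centre — B: about -6, C: about +4, D: about -2. Region D is closest to zero.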